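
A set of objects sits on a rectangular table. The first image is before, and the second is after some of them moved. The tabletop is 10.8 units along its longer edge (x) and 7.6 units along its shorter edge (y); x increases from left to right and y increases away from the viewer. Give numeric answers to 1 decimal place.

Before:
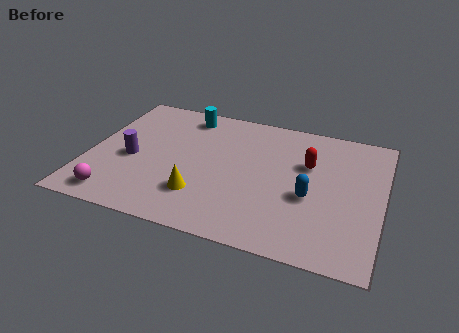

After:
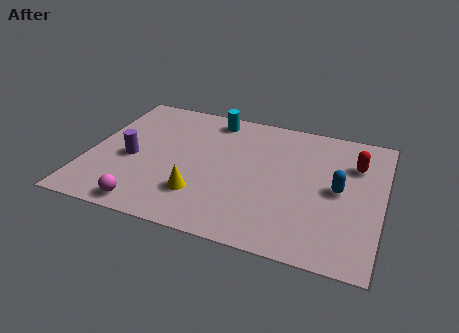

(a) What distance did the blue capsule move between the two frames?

1.2

From (8.2, 3.1) to (9.2, 3.8), the blue capsule covered √(1.0² + 0.7²) ≈ 1.2 units.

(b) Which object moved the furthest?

the red capsule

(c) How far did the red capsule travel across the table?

1.8

From (8.0, 4.9) to (9.7, 5.4), the red capsule covered √(1.7² + 0.5²) ≈ 1.8 units.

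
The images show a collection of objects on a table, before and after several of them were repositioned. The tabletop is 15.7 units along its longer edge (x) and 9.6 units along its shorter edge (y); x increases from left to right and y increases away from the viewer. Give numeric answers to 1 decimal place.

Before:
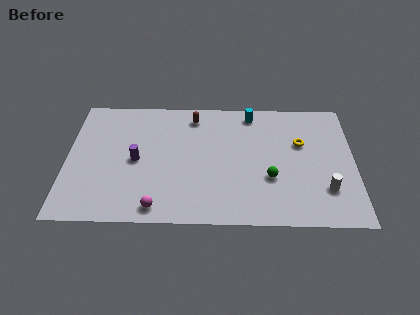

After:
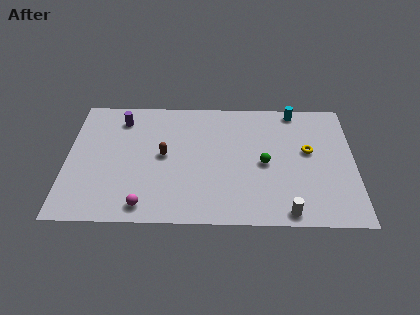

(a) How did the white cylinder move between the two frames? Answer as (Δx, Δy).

(-2.1, -1.7)

The white cylinder was at about (14.1, 2.6) and moved to about (12.0, 0.9).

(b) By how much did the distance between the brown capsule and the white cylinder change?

-1.2

Before: roughly 9.1 units apart; after: 7.9. That's 1.2 units closer together.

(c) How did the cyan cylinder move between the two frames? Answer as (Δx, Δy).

(2.4, 0.3)

The cyan cylinder was at about (10.1, 8.4) and moved to about (12.5, 8.7).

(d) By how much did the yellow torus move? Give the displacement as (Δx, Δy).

(0.4, -0.6)

From the two frames, the yellow torus sits at roughly (12.8, 6.1) before and (13.2, 5.5) after.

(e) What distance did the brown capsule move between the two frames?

3.5

The brown capsule moved from about (6.9, 8.1) to (5.3, 5.0), a distance of √(1.6² + 3.1²) ≈ 3.5.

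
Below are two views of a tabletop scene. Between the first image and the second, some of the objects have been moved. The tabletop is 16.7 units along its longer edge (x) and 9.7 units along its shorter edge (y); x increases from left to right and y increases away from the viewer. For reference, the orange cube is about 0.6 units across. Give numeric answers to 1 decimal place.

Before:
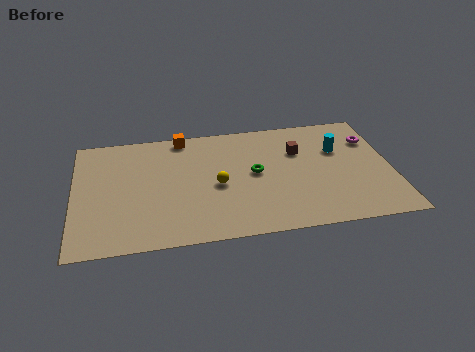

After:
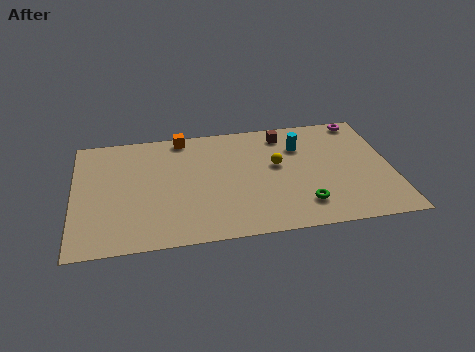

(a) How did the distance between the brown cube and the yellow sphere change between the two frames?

-2.3

They were about 4.9 units apart before and 2.6 after — 2.3 units closer together.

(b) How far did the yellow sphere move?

3.4

The yellow sphere moved from about (7.5, 4.4) to (10.7, 5.6), a distance of √(3.2² + 1.2²) ≈ 3.4.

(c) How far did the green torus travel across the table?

3.8

From (9.5, 5.1) to (11.9, 2.1), the green torus covered √(2.4² + 3.0²) ≈ 3.8 units.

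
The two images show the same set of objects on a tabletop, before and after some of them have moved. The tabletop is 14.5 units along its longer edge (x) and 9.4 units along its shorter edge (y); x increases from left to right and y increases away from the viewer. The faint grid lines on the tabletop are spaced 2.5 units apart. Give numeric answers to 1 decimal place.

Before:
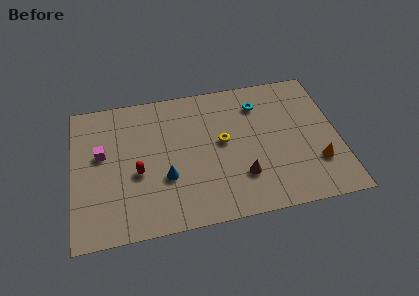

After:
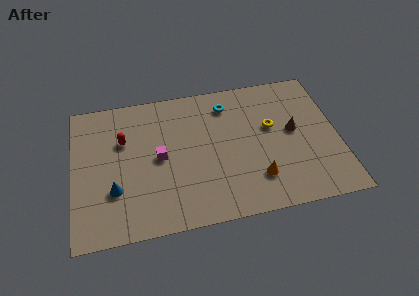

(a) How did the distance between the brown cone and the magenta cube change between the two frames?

-0.6

Before: roughly 8.0 units apart; after: 7.4. That's 0.6 units closer together.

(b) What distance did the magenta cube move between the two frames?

3.2

The magenta cube was near (1.6, 5.5) before and (4.7, 4.7) after, so it travelled √(3.1² + 0.8²) ≈ 3.2 units.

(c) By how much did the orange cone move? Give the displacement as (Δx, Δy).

(-3.3, -0.4)

From the two frames, the orange cone sits at roughly (13.2, 2.7) before and (9.9, 2.3) after.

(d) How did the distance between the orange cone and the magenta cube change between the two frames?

-6.2

Before: roughly 11.9 units apart; after: 5.7. That's 6.2 units closer together.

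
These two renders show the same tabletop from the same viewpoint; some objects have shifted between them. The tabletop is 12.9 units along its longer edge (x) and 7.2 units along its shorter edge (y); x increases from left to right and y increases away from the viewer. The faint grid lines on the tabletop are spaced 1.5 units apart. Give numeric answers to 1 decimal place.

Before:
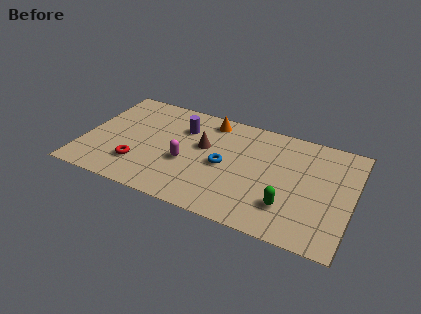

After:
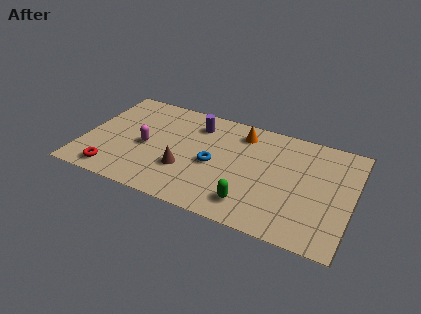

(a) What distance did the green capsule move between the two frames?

1.8

The green capsule was near (10.0, 1.9) before and (8.3, 1.4) after, so it travelled √(1.7² + 0.5²) ≈ 1.8 units.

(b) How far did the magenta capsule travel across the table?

2.0

From (5.0, 2.9) to (3.0, 3.3), the magenta capsule covered √(2.0² + 0.4²) ≈ 2.0 units.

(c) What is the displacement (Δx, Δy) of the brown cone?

(-0.7, -1.9)

The brown cone started near (5.7, 4.3) and ended near (5.0, 2.4).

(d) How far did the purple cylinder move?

0.8

The purple cylinder moved from about (4.6, 5.2) to (5.2, 5.7), a distance of √(0.6² + 0.5²) ≈ 0.8.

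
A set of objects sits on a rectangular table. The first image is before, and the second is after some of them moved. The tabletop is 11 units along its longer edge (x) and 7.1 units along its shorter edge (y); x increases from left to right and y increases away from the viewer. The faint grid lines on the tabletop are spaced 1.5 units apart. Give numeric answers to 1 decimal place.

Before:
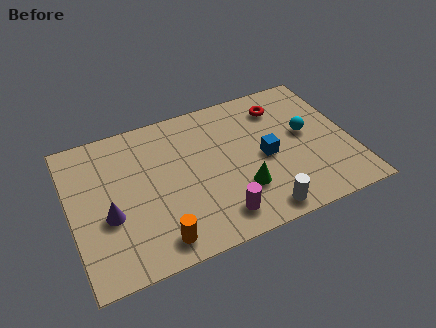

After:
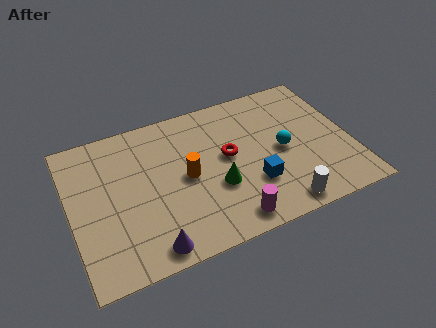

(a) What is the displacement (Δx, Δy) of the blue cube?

(-0.6, -1.1)

From the two frames, the blue cube sits at roughly (7.6, 3.3) before and (7.0, 2.2) after.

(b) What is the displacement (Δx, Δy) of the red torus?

(-2.3, -1.7)

The red torus started near (8.5, 5.6) and ended near (6.2, 3.9).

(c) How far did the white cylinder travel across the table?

0.8

The white cylinder was near (7.1, 0.8) before and (7.9, 0.8) after, so it travelled √(0.8² + 0.0²) ≈ 0.8 units.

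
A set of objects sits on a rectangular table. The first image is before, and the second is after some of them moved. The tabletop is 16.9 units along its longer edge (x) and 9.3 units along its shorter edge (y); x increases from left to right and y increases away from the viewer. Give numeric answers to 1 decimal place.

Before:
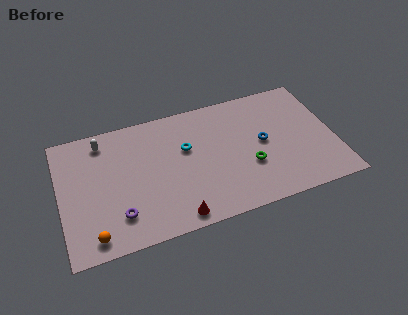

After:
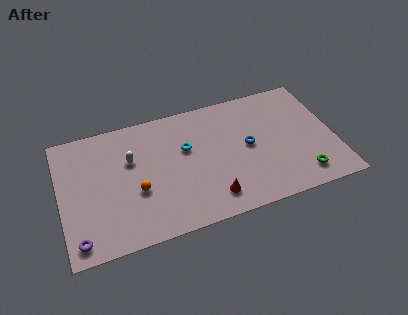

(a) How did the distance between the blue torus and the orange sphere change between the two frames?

-4.2

The distance was about 11.3 in the first image and 7.1 in the second, so they moved 4.2 units closer together.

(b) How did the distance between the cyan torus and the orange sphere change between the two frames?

-3.7

They were about 7.6 units apart before and 3.9 after — 3.7 units closer together.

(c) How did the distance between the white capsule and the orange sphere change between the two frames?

-4.4

The distance was about 6.8 in the first image and 2.4 in the second, so they moved 4.4 units closer together.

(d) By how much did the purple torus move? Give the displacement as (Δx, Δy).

(-2.5, -1.0)

From the two frames, the purple torus sits at roughly (3.4, 2.2) before and (0.9, 1.2) after.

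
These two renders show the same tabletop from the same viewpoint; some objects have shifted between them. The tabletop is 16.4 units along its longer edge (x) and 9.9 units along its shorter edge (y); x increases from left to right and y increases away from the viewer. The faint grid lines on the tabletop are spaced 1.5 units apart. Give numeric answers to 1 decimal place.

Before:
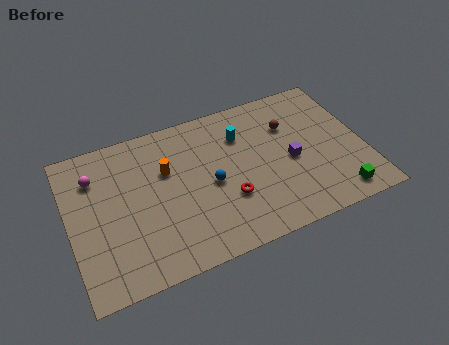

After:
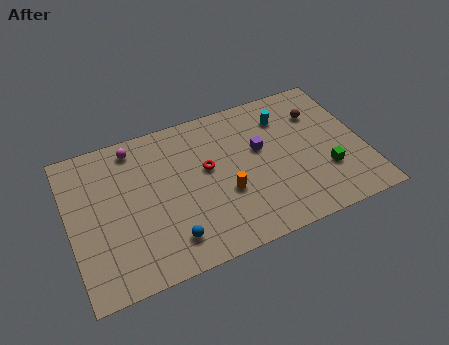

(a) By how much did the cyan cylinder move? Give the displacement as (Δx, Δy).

(2.5, 0.4)

The cyan cylinder started near (9.8, 7.2) and ended near (12.3, 7.6).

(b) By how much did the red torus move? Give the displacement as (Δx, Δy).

(-0.9, 2.4)

The red torus started near (8.6, 3.3) and ended near (7.7, 5.7).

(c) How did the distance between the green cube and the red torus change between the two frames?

+0.7

The distance was about 6.2 in the first image and 6.9 in the second, so they moved 0.7 units further apart.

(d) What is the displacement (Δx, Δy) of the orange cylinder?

(3.0, -2.7)

From the two frames, the orange cylinder sits at roughly (5.5, 6.4) before and (8.5, 3.7) after.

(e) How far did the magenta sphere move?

2.6

The magenta sphere moved from about (1.6, 7.4) to (3.9, 8.6), a distance of √(2.3² + 1.2²) ≈ 2.6.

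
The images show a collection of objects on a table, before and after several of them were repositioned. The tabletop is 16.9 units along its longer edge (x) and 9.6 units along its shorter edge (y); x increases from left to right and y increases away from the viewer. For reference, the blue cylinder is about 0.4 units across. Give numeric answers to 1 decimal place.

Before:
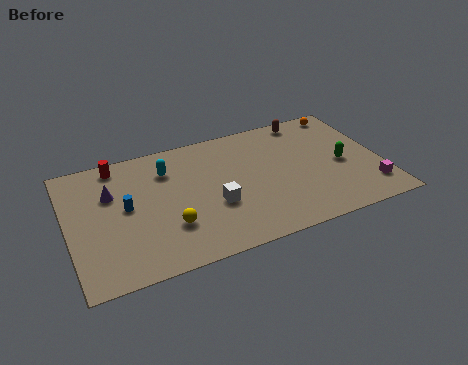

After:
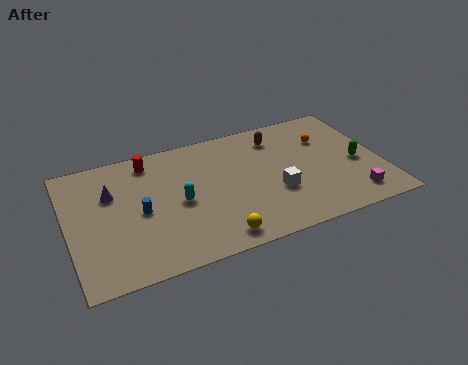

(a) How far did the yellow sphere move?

2.9

From (5.2, 2.9) to (7.5, 1.2), the yellow sphere covered √(2.3² + 1.7²) ≈ 2.9 units.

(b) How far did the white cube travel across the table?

3.3

The white cube moved from about (7.7, 3.6) to (11.0, 3.4), a distance of √(3.3² + 0.2²) ≈ 3.3.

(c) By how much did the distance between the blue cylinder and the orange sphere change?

-2.3

The distance was about 12.9 in the first image and 10.6 in the second, so they moved 2.3 units closer together.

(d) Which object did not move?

the purple cone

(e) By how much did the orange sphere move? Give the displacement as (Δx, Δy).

(-1.3, -1.9)

From the two frames, the orange sphere sits at roughly (15.5, 8.6) before and (14.2, 6.7) after.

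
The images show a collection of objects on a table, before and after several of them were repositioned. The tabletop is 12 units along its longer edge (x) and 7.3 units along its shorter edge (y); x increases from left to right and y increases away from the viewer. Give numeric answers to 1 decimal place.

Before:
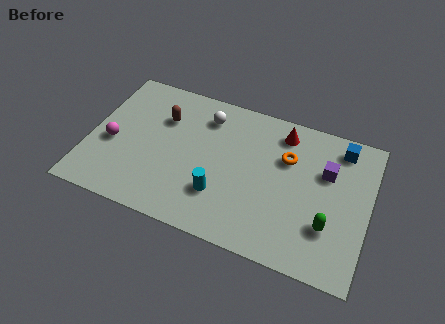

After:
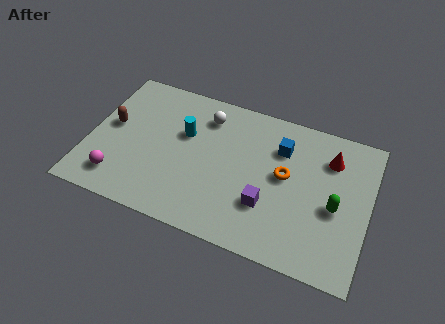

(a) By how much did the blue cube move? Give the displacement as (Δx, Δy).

(-2.5, -0.9)

From the two frames, the blue cube sits at roughly (10.6, 6.2) before and (8.1, 5.3) after.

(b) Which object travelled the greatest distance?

the purple cube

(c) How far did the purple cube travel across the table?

3.4

The purple cube was near (10.1, 4.8) before and (7.8, 2.3) after, so it travelled √(2.3² + 2.5²) ≈ 3.4 units.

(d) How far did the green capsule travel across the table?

1.0

The green capsule was near (10.4, 2.2) before and (10.6, 3.2) after, so it travelled √(0.2² + 1.0²) ≈ 1.0 units.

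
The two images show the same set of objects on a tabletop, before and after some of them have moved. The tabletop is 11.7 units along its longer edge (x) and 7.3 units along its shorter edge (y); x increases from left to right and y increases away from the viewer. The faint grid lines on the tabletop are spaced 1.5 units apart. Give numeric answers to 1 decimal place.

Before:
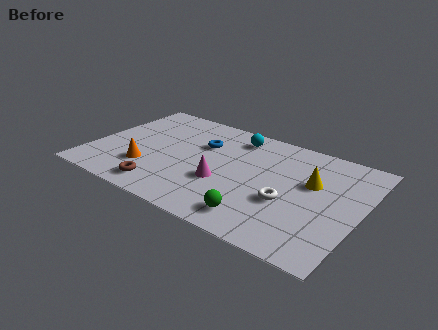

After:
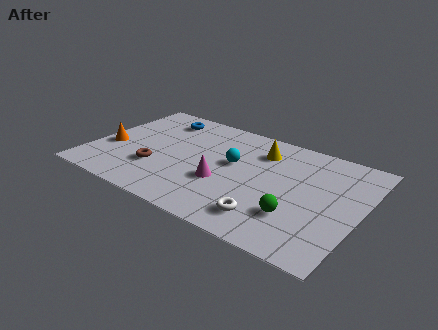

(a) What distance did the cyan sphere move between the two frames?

1.9

The cyan sphere was near (5.9, 6.1) before and (6.1, 4.2) after, so it travelled √(0.2² + 1.9²) ≈ 1.9 units.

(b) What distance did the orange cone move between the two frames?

2.0

From (2.6, 2.1) to (0.8, 2.9), the orange cone covered √(1.8² + 0.8²) ≈ 2.0 units.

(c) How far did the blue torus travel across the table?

2.4

The blue torus was near (4.6, 4.9) before and (2.5, 6.0) after, so it travelled √(2.1² + 1.1²) ≈ 2.4 units.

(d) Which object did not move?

the magenta cone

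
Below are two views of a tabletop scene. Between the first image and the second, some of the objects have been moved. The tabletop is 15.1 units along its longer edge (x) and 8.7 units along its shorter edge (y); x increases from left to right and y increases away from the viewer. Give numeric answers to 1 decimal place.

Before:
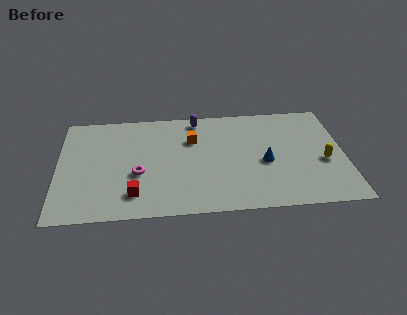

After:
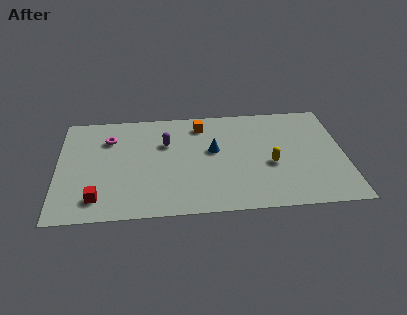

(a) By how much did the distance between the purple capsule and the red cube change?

-1.3

They were about 6.8 units apart before and 5.5 after — 1.3 units closer together.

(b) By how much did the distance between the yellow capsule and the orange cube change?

-2.2

The distance was about 7.3 in the first image and 5.1 in the second, so they moved 2.2 units closer together.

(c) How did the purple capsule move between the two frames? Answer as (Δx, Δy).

(-1.7, -1.9)

The purple capsule started near (7.4, 7.7) and ended near (5.7, 5.8).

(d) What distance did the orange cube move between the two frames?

1.3

The orange cube was near (7.1, 6.0) before and (7.6, 7.2) after, so it travelled √(0.5² + 1.2²) ≈ 1.3 units.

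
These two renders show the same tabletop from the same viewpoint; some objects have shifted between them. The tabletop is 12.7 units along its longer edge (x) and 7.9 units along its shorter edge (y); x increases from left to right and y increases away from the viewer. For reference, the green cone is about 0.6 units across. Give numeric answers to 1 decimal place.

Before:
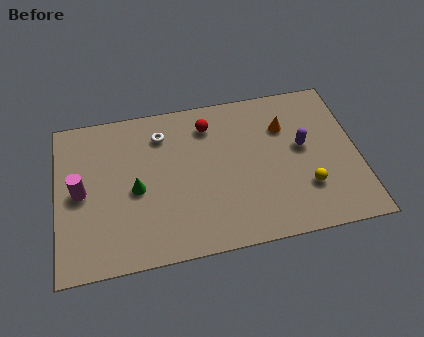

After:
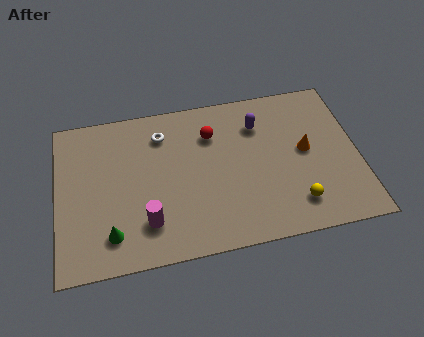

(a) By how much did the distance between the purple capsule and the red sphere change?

-2.3

The distance was about 4.3 in the first image and 2.0 in the second, so they moved 2.3 units closer together.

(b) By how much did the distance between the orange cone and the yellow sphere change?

-0.7

The distance was about 3.4 in the first image and 2.7 in the second, so they moved 0.7 units closer together.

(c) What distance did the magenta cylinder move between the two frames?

3.4

The magenta cylinder was near (1.0, 3.9) before and (3.7, 1.9) after, so it travelled √(2.7² + 2.0²) ≈ 3.4 units.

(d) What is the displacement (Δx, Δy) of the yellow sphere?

(-0.5, -0.7)

The yellow sphere was at about (10.4, 2.3) and moved to about (9.9, 1.6).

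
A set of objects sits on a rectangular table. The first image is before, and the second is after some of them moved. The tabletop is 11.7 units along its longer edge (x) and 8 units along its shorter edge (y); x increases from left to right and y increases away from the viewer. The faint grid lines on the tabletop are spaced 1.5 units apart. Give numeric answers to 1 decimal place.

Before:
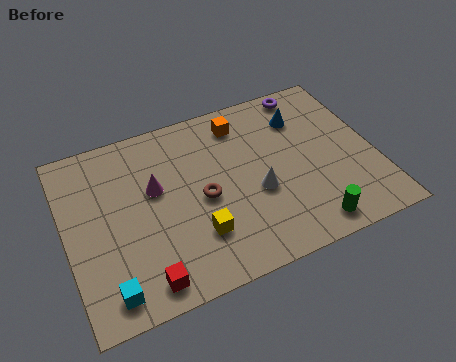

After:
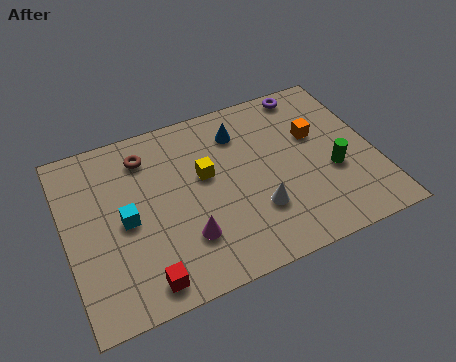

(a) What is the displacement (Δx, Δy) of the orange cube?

(2.7, -1.6)

The orange cube started near (6.9, 6.6) and ended near (9.6, 5.0).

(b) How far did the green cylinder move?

2.4

The green cylinder moved from about (8.8, 1.0) to (10.0, 3.1), a distance of √(1.2² + 2.1²) ≈ 2.4.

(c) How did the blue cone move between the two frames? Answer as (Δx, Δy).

(-2.4, 0.2)

The blue cone was at about (9.2, 6.0) and moved to about (6.8, 6.2).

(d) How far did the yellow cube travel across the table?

2.6

The yellow cube moved from about (4.7, 2.2) to (5.3, 4.7), a distance of √(0.6² + 2.5²) ≈ 2.6.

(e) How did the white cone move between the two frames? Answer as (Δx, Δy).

(-0.1, -0.8)

From the two frames, the white cone sits at roughly (7.1, 3.2) before and (7.0, 2.4) after.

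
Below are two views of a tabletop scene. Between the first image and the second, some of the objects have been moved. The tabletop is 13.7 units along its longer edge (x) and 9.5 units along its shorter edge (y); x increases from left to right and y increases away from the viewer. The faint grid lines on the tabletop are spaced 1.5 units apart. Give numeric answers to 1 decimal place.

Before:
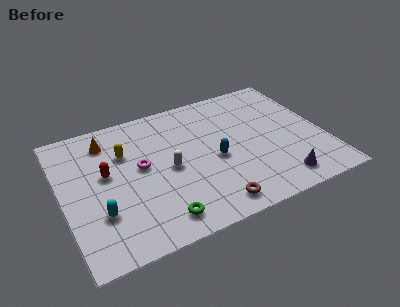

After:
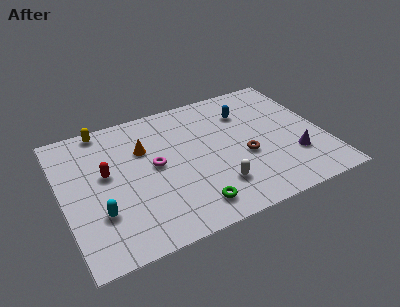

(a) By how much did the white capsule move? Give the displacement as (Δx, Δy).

(2.2, -2.2)

The white capsule was at about (5.5, 4.5) and moved to about (7.7, 2.3).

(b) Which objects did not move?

the cyan capsule and the red capsule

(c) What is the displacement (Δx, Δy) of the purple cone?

(1.0, 1.4)

The purple cone was at about (10.9, 1.4) and moved to about (11.9, 2.8).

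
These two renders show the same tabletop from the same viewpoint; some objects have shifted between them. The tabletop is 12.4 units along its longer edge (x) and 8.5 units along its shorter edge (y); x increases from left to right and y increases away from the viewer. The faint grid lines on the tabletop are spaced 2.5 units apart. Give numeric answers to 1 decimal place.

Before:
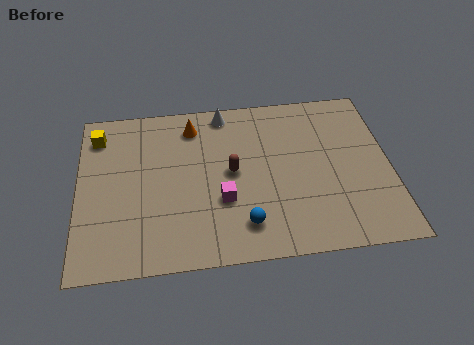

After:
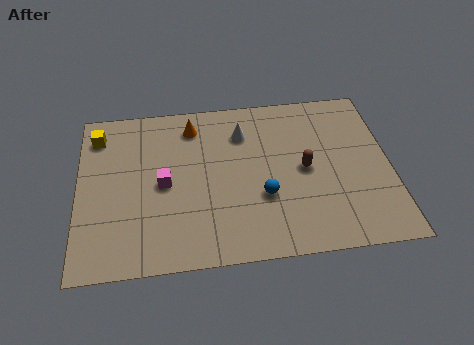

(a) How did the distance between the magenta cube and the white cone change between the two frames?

-0.7

Before: roughly 4.6 units apart; after: 3.9. That's 0.7 units closer together.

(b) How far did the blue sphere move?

1.5

From (6.5, 1.7) to (7.3, 3.0), the blue sphere covered √(0.8² + 1.3²) ≈ 1.5 units.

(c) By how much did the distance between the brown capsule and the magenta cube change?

+4.1

The distance was about 1.5 in the first image and 5.6 in the second, so they moved 4.1 units further apart.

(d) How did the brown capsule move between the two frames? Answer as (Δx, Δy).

(2.9, -0.2)

From the two frames, the brown capsule sits at roughly (6.1, 4.4) before and (9.0, 4.2) after.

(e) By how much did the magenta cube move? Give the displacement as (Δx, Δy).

(-2.3, 1.1)

The magenta cube started near (5.7, 3.0) and ended near (3.4, 4.1).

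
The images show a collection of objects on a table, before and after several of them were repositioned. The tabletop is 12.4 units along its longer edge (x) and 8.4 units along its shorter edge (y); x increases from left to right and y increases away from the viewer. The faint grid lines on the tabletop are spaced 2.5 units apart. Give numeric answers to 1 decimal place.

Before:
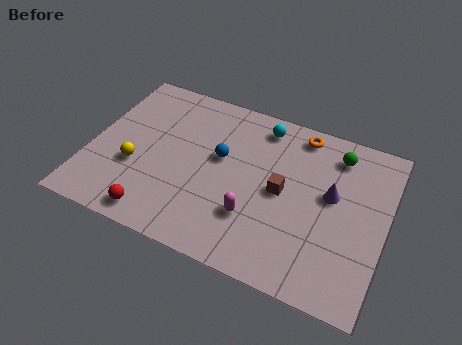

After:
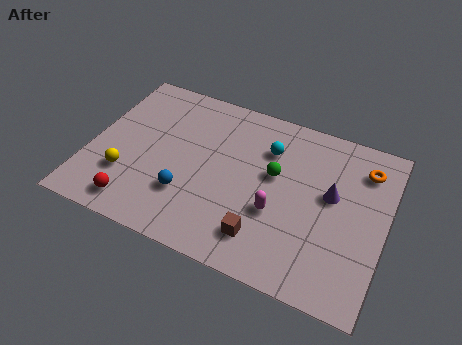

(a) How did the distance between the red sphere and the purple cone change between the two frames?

+0.7

They were about 7.9 units apart before and 8.6 after — 0.7 units further apart.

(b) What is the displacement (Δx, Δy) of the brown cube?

(-0.5, -2.5)

The brown cube was at about (8.1, 4.2) and moved to about (7.6, 1.7).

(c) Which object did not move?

the purple cone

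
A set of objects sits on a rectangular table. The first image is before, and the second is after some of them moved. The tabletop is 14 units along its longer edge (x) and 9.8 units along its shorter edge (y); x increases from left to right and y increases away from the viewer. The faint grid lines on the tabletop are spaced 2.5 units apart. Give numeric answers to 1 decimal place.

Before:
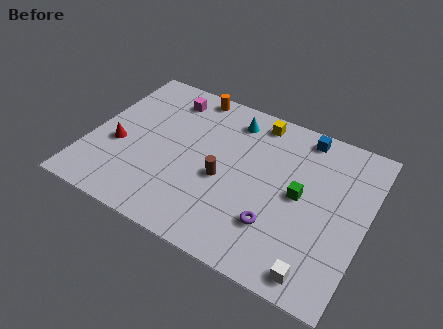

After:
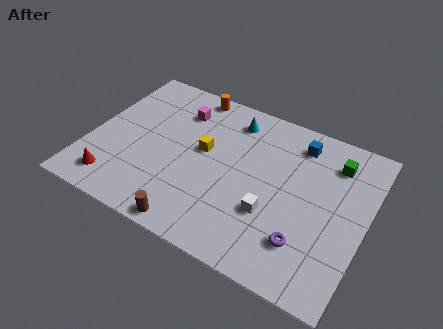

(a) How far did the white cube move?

3.4

The white cube moved from about (12.1, 1.1) to (9.5, 3.3), a distance of √(2.6² + 2.2²) ≈ 3.4.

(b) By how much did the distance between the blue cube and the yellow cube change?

+2.8

They were about 2.4 units apart before and 5.2 after — 2.8 units further apart.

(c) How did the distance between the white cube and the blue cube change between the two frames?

-2.9

They were about 7.8 units apart before and 4.9 after — 2.9 units closer together.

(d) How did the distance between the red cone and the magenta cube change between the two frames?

+1.8

The distance was about 4.6 in the first image and 6.4 in the second, so they moved 1.8 units further apart.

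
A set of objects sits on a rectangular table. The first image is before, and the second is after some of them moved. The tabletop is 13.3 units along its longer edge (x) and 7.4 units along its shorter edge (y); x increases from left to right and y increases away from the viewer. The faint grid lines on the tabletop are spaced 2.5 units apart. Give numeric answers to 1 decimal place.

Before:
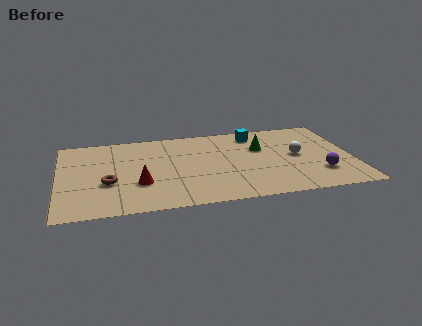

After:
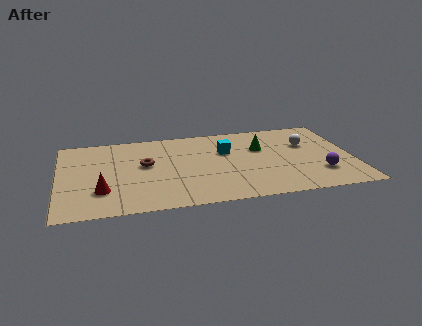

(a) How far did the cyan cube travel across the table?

2.0

The cyan cube was near (9.0, 6.2) before and (7.6, 4.8) after, so it travelled √(1.4² + 1.4²) ≈ 2.0 units.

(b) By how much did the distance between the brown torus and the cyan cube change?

-3.9

Before: roughly 7.6 units apart; after: 3.7. That's 3.9 units closer together.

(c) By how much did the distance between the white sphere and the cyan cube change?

+0.7

Before: roughly 3.0 units apart; after: 3.7. That's 0.7 units further apart.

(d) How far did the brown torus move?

2.2

From (2.2, 2.8) to (3.9, 4.2), the brown torus covered √(1.7² + 1.4²) ≈ 2.2 units.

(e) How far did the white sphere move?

1.1

The white sphere was near (10.8, 3.8) before and (11.3, 4.8) after, so it travelled √(0.5² + 1.0²) ≈ 1.1 units.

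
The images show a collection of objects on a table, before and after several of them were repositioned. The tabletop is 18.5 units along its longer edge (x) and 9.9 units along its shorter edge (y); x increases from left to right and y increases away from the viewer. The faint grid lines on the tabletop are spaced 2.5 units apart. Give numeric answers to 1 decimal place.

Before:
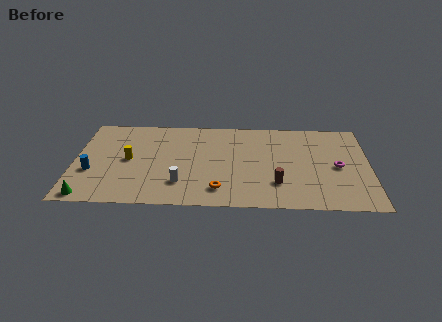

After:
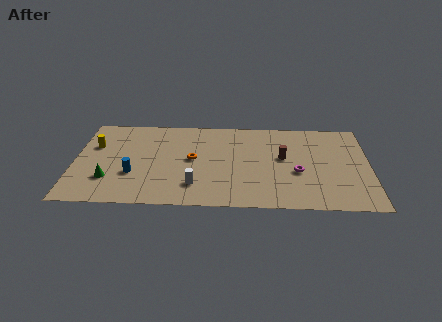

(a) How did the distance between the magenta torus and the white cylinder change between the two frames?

-3.4

The distance was about 10.0 in the first image and 6.6 in the second, so they moved 3.4 units closer together.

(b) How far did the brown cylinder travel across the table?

2.9

The brown cylinder moved from about (12.7, 2.7) to (13.1, 5.6), a distance of √(0.4² + 2.9²) ≈ 2.9.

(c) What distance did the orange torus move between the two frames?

3.7

The orange torus moved from about (9.1, 1.9) to (7.4, 5.2), a distance of √(1.7² + 3.3²) ≈ 3.7.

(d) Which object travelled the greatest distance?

the orange torus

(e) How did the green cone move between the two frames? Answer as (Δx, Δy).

(1.2, 1.9)

From the two frames, the green cone sits at roughly (1.0, 0.9) before and (2.2, 2.8) after.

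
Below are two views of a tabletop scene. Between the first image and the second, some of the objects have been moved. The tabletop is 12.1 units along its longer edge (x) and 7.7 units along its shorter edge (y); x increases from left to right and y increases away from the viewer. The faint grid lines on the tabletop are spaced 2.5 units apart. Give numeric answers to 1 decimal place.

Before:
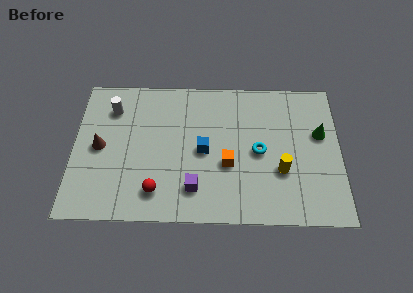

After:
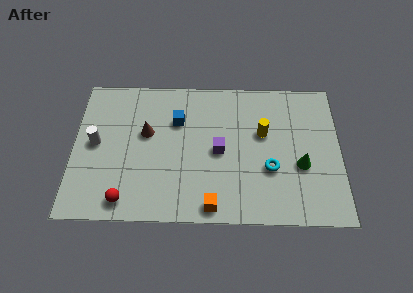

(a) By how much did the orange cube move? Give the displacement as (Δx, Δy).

(-0.7, -2.2)

The orange cube started near (7.0, 3.0) and ended near (6.3, 0.8).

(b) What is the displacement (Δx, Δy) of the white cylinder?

(-0.7, -1.9)

The white cylinder was at about (1.7, 5.9) and moved to about (1.0, 4.0).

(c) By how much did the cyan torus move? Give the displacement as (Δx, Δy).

(0.5, -0.9)

From the two frames, the cyan torus sits at roughly (8.4, 3.7) before and (8.9, 2.8) after.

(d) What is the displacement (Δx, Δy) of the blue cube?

(-1.2, 1.6)

From the two frames, the blue cube sits at roughly (5.9, 3.7) before and (4.7, 5.3) after.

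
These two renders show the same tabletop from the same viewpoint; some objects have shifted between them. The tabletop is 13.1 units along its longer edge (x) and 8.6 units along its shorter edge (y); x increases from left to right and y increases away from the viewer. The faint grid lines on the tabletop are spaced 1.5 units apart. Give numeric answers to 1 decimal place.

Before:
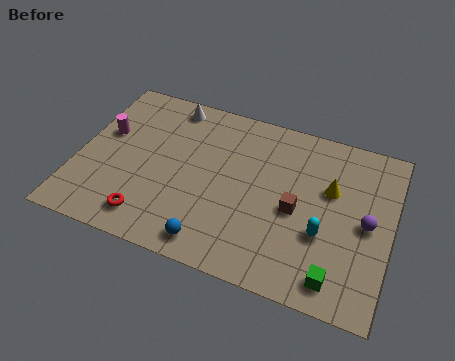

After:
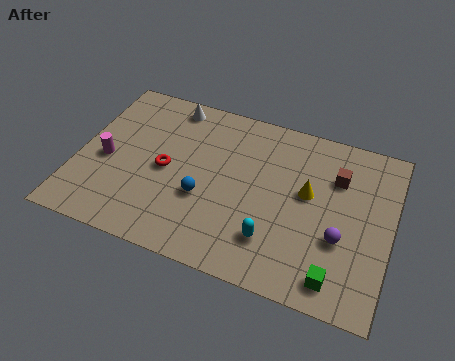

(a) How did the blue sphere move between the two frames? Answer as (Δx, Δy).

(-0.6, 2.1)

From the two frames, the blue sphere sits at roughly (6.0, 1.1) before and (5.4, 3.2) after.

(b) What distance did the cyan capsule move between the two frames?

2.2

The cyan capsule was near (10.4, 3.1) before and (8.4, 2.1) after, so it travelled √(2.0² + 1.0²) ≈ 2.2 units.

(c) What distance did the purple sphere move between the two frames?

1.5

The purple sphere moved from about (12.1, 4.2) to (11.1, 3.1), a distance of √(1.0² + 1.1²) ≈ 1.5.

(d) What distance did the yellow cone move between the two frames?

1.0

The yellow cone was near (10.5, 5.4) before and (9.6, 4.9) after, so it travelled √(0.9² + 0.5²) ≈ 1.0 units.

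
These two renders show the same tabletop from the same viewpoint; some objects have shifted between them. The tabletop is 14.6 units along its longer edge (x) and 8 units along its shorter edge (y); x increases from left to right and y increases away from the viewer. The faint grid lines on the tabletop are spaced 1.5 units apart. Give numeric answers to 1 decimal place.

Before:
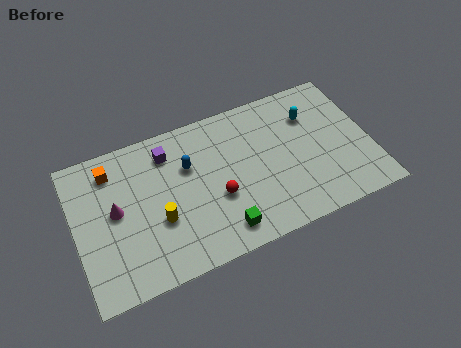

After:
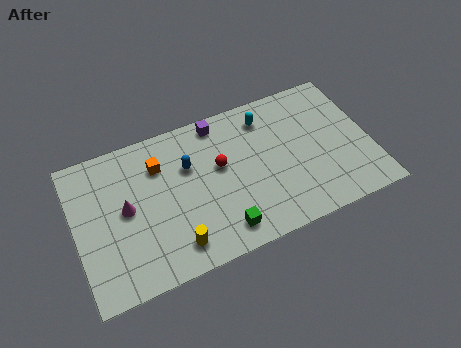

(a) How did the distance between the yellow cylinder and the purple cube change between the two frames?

+2.9

The distance was about 3.5 in the first image and 6.4 in the second, so they moved 2.9 units further apart.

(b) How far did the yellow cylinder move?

1.7

The yellow cylinder was near (4.0, 3.0) before and (4.6, 1.4) after, so it travelled √(0.6² + 1.6²) ≈ 1.7 units.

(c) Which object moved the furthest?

the purple cube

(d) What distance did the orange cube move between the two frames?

2.4

The orange cube was near (2.0, 6.5) before and (4.3, 5.9) after, so it travelled √(2.3² + 0.6²) ≈ 2.4 units.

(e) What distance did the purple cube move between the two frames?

2.7

The purple cube moved from about (4.8, 6.4) to (7.4, 7.1), a distance of √(2.6² + 0.7²) ≈ 2.7.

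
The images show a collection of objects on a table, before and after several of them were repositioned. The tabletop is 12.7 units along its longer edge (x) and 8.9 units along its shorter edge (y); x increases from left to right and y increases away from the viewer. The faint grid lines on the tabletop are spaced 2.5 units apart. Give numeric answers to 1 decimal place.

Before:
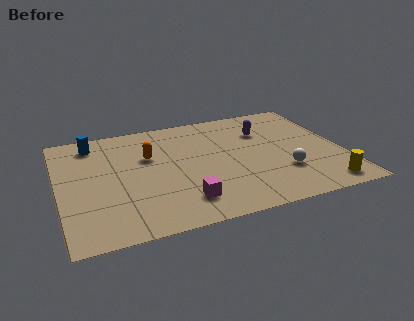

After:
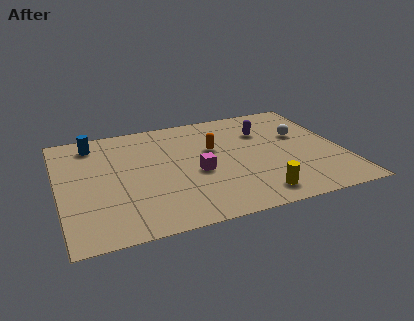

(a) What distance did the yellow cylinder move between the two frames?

3.0

The yellow cylinder moved from about (11.5, 1.1) to (8.5, 1.3), a distance of √(3.0² + 0.2²) ≈ 3.0.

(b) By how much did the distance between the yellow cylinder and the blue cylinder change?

-2.5

The distance was about 11.7 in the first image and 9.2 in the second, so they moved 2.5 units closer together.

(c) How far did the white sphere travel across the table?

3.0

The white sphere was near (9.9, 2.7) before and (11.0, 5.5) after, so it travelled √(1.1² + 2.8²) ≈ 3.0 units.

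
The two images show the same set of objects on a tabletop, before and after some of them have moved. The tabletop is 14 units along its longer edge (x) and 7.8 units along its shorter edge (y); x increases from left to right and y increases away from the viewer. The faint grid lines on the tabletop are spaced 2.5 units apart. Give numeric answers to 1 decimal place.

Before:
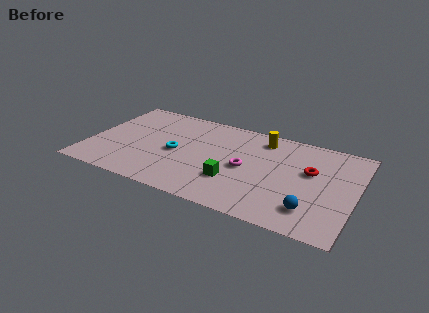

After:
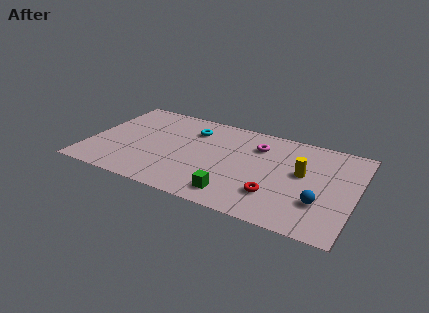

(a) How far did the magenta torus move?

2.1

The magenta torus moved from about (8.3, 3.7) to (8.7, 5.8), a distance of √(0.4² + 2.1²) ≈ 2.1.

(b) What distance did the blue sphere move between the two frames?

0.8

The blue sphere was near (11.9, 1.7) before and (12.3, 2.4) after, so it travelled √(0.4² + 0.7²) ≈ 0.8 units.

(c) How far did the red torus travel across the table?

3.1

From (11.6, 4.7) to (10.0, 2.1), the red torus covered √(1.6² + 2.6²) ≈ 3.1 units.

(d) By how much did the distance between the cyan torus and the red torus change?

-1.0

They were about 7.1 units apart before and 6.1 after — 1.0 units closer together.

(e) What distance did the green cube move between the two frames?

1.1

From (7.8, 2.4) to (8.0, 1.3), the green cube covered √(0.2² + 1.1²) ≈ 1.1 units.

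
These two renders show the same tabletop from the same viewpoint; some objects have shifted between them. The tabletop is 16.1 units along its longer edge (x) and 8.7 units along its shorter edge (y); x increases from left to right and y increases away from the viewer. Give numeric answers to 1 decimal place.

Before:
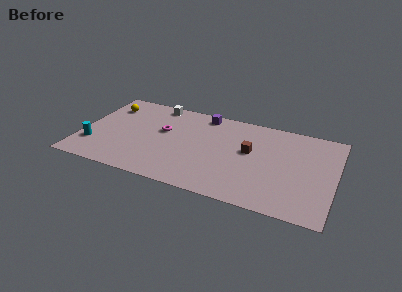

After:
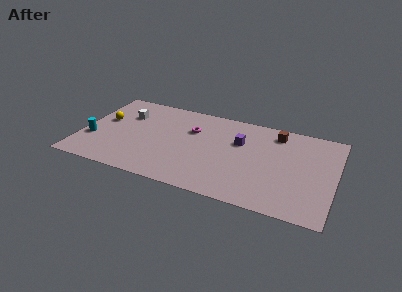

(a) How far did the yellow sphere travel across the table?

1.6

From (1.4, 6.7) to (1.3, 5.1), the yellow sphere covered √(0.1² + 1.6²) ≈ 1.6 units.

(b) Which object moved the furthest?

the purple cube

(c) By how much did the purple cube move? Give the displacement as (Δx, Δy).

(2.5, -2.0)

The purple cube started near (7.5, 7.7) and ended near (10.0, 5.7).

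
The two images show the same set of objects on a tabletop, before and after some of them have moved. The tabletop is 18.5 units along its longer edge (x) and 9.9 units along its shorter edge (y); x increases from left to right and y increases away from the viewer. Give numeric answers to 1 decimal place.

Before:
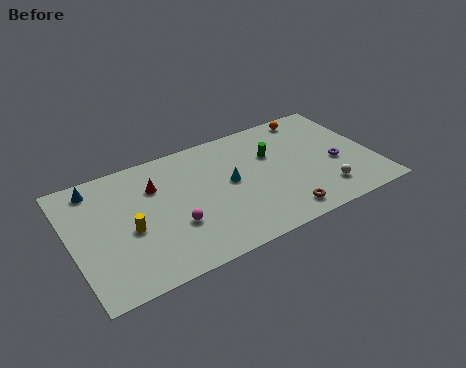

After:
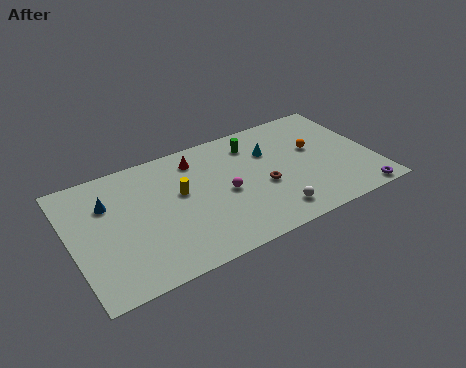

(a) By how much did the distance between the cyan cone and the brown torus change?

-1.9

Before: roughly 4.7 units apart; after: 2.8. That's 1.9 units closer together.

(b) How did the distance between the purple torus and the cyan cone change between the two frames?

+1.0

They were about 6.6 units apart before and 7.6 after — 1.0 units further apart.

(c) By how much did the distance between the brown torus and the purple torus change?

+1.7

Before: roughly 4.7 units apart; after: 6.4. That's 1.7 units further apart.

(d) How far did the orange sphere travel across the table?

2.9

From (15.4, 8.8) to (15.1, 5.9), the orange sphere covered √(0.3² + 2.9²) ≈ 2.9 units.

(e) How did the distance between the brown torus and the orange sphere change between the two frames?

-4.1

They were about 8.0 units apart before and 3.9 after — 4.1 units closer together.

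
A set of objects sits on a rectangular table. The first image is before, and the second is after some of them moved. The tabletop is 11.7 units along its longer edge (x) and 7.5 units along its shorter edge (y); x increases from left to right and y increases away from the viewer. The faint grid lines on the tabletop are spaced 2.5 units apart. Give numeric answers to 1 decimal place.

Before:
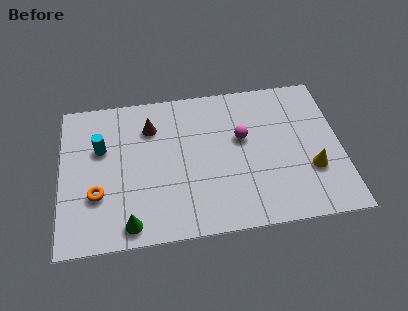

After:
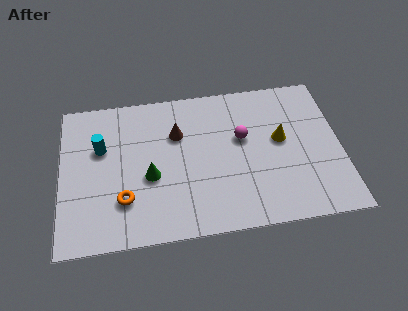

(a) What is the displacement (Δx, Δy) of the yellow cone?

(-1.2, 1.7)

The yellow cone was at about (10.4, 2.5) and moved to about (9.2, 4.2).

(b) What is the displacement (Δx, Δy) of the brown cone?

(1.1, -0.5)

From the two frames, the brown cone sits at roughly (3.8, 5.6) before and (4.9, 5.1) after.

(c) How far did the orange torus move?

1.2

The orange torus moved from about (1.5, 2.5) to (2.6, 2.1), a distance of √(1.1² + 0.4²) ≈ 1.2.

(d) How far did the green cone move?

2.4

The green cone was near (2.8, 0.9) before and (3.7, 3.1) after, so it travelled √(0.9² + 2.2²) ≈ 2.4 units.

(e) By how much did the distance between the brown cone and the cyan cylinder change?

+1.0

The distance was about 2.2 in the first image and 3.2 in the second, so they moved 1.0 units further apart.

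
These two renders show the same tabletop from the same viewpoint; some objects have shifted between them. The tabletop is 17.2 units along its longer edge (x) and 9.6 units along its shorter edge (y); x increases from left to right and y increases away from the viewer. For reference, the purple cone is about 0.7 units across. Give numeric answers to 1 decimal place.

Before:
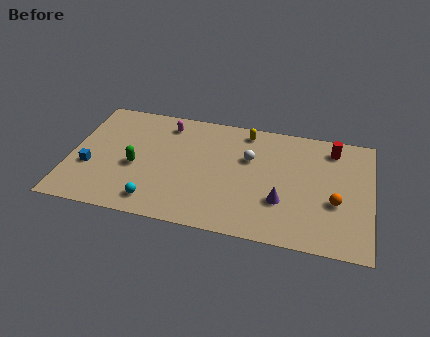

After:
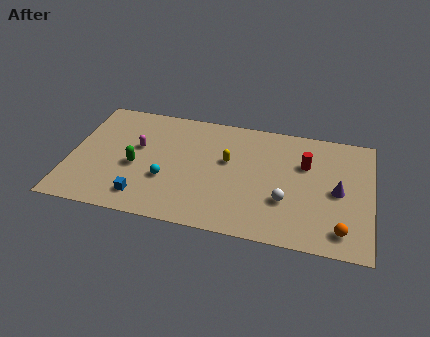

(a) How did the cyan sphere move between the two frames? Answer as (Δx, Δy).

(0.5, 1.9)

From the two frames, the cyan sphere sits at roughly (5.1, 1.5) before and (5.6, 3.4) after.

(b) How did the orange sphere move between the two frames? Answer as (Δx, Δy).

(0.4, -2.1)

The orange sphere started near (15.2, 3.7) and ended near (15.6, 1.6).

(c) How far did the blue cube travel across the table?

3.7

The blue cube was near (1.2, 3.5) before and (4.4, 1.7) after, so it travelled √(3.2² + 1.8²) ≈ 3.7 units.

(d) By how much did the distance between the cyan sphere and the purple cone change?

+2.5

The distance was about 7.3 in the first image and 9.8 in the second, so they moved 2.5 units further apart.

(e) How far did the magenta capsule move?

2.7

The magenta capsule moved from about (5.3, 8.0) to (3.8, 5.7), a distance of √(1.5² + 2.3²) ≈ 2.7.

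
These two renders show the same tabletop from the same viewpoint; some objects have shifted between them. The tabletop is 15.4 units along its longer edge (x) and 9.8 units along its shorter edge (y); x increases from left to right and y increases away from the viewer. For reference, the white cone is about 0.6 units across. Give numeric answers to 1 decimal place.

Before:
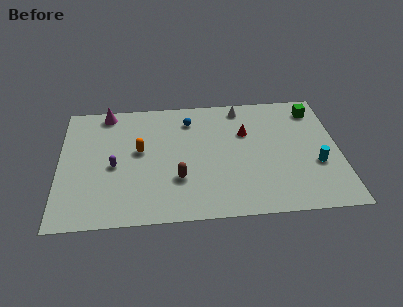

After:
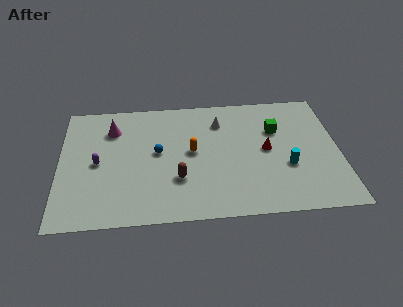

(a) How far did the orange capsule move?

2.9

The orange capsule was near (4.4, 5.5) before and (7.3, 5.2) after, so it travelled √(2.9² + 0.3²) ≈ 2.9 units.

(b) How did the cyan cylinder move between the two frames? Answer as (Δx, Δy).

(-1.6, 0.0)

From the two frames, the cyan cylinder sits at roughly (14.1, 3.6) before and (12.5, 3.6) after.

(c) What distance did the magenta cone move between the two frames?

1.4

From (2.6, 8.8) to (2.9, 7.4), the magenta cone covered √(0.3² + 1.4²) ≈ 1.4 units.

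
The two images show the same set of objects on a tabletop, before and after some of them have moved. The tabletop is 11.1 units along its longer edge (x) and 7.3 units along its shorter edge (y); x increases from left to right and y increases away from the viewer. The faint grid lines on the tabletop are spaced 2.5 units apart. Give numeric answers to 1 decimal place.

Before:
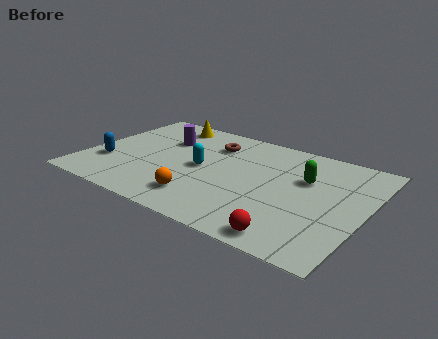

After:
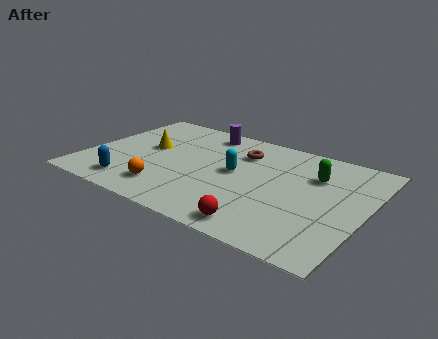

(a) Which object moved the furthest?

the yellow cone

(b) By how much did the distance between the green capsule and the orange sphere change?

+1.6

The distance was about 4.8 in the first image and 6.4 in the second, so they moved 1.6 units further apart.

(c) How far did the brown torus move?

1.2

From (4.7, 5.5) to (5.9, 5.4), the brown torus covered √(1.2² + 0.1²) ≈ 1.2 units.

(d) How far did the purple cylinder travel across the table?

1.9

The purple cylinder moved from about (2.8, 5.0) to (4.2, 6.3), a distance of √(1.4² + 1.3²) ≈ 1.9.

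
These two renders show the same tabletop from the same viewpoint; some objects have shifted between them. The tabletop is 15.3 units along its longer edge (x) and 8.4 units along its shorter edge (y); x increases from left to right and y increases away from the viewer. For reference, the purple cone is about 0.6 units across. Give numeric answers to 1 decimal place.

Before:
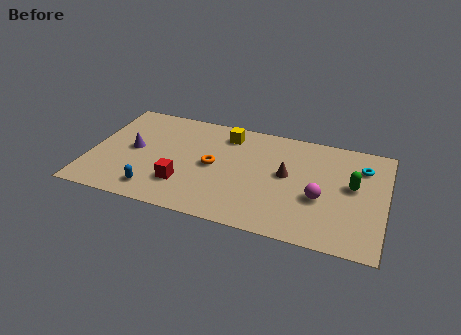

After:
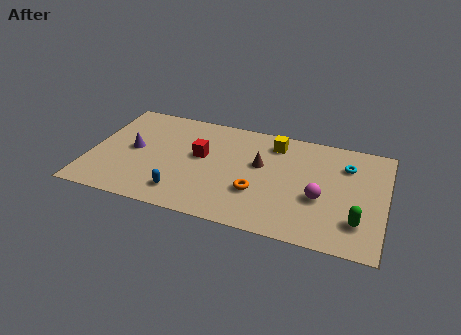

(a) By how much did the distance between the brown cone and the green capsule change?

+2.6

The distance was about 3.4 in the first image and 6.0 in the second, so they moved 2.6 units further apart.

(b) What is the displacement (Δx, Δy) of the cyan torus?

(-0.8, -0.1)

The cyan torus started near (14.0, 6.3) and ended near (13.2, 6.2).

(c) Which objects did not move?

the purple cone and the magenta sphere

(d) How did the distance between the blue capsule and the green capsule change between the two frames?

-1.5

The distance was about 10.5 in the first image and 9.0 in the second, so they moved 1.5 units closer together.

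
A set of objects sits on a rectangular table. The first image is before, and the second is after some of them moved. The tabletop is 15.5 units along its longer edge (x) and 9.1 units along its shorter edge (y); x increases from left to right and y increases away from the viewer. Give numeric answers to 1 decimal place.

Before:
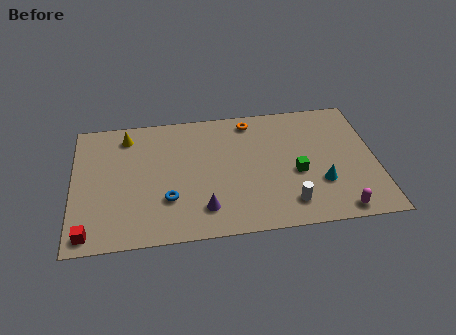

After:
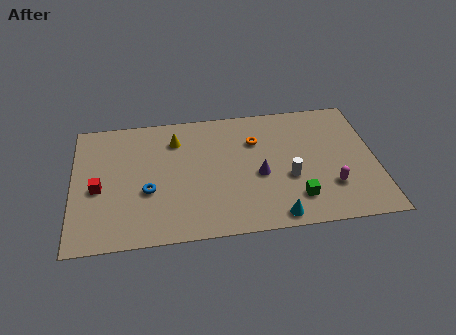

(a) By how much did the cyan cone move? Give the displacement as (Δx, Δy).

(-2.4, -2.0)

From the two frames, the cyan cone sits at roughly (12.6, 2.9) before and (10.2, 0.9) after.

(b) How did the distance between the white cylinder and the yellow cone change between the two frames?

-3.3

Before: roughly 10.0 units apart; after: 6.7. That's 3.3 units closer together.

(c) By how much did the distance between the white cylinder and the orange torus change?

-3.1

They were about 6.4 units apart before and 3.3 after — 3.1 units closer together.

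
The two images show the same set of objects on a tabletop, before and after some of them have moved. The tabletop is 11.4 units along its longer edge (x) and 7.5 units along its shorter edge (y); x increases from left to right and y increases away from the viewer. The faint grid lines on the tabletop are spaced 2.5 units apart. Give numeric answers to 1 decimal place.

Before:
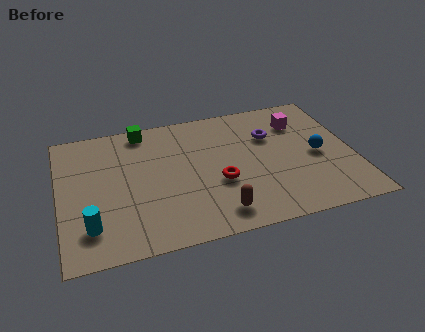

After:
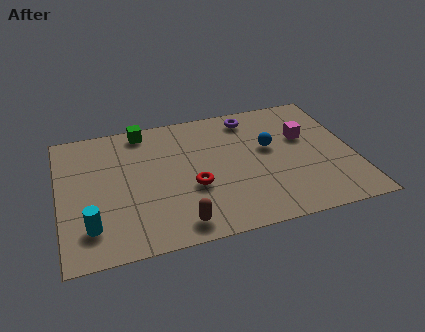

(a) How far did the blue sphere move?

2.0

The blue sphere moved from about (10.0, 3.5) to (8.2, 4.4), a distance of √(1.8² + 0.9²) ≈ 2.0.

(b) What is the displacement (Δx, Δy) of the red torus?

(-1.0, 0.0)

The red torus started near (6.1, 2.9) and ended near (5.1, 2.9).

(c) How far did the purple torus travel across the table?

1.5

The purple torus moved from about (8.3, 5.1) to (7.6, 6.4), a distance of √(0.7² + 1.3²) ≈ 1.5.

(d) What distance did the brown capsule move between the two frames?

1.5

From (5.9, 1.2) to (4.4, 1.0), the brown capsule covered √(1.5² + 0.2²) ≈ 1.5 units.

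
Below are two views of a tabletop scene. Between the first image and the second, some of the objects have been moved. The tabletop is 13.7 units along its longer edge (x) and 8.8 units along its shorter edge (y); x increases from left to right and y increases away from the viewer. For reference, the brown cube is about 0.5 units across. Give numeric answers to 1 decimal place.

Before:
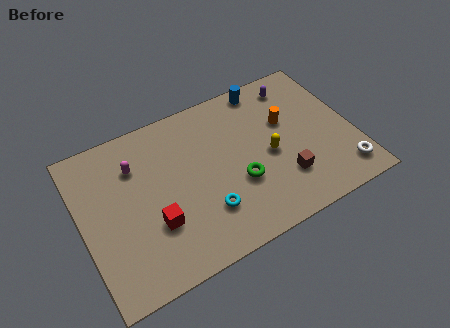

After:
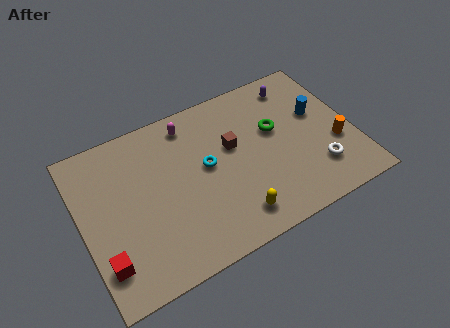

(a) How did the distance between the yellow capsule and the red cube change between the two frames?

+0.3

The distance was about 6.1 in the first image and 6.4 in the second, so they moved 0.3 units further apart.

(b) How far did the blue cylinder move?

3.5

From (9.8, 7.9) to (12.1, 5.3), the blue cylinder covered √(2.3² + 2.6²) ≈ 3.5 units.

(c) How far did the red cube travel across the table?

2.8

The red cube was near (3.4, 2.9) before and (0.8, 2.0) after, so it travelled √(2.6² + 0.9²) ≈ 2.8 units.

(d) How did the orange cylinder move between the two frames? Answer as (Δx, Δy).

(2.2, -2.3)

The orange cylinder was at about (10.5, 5.5) and moved to about (12.7, 3.2).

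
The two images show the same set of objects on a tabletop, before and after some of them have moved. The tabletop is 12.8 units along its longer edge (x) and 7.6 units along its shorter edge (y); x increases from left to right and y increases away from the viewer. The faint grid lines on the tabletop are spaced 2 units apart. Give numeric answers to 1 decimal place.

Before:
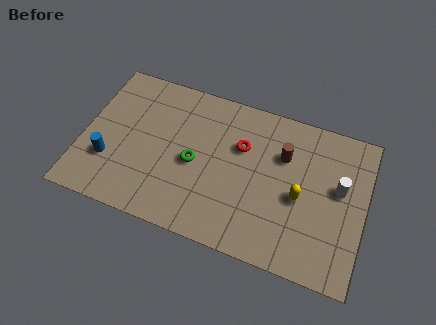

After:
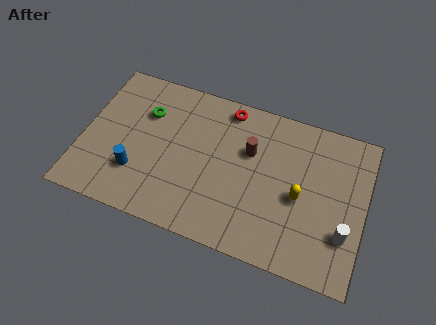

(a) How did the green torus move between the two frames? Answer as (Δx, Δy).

(-2.4, 1.8)

The green torus started near (5.1, 3.5) and ended near (2.7, 5.3).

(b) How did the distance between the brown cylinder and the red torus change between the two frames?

+0.3

They were about 1.9 units apart before and 2.2 after — 0.3 units further apart.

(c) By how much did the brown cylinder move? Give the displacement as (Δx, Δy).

(-1.5, -0.3)

The brown cylinder started near (9.0, 5.2) and ended near (7.5, 4.9).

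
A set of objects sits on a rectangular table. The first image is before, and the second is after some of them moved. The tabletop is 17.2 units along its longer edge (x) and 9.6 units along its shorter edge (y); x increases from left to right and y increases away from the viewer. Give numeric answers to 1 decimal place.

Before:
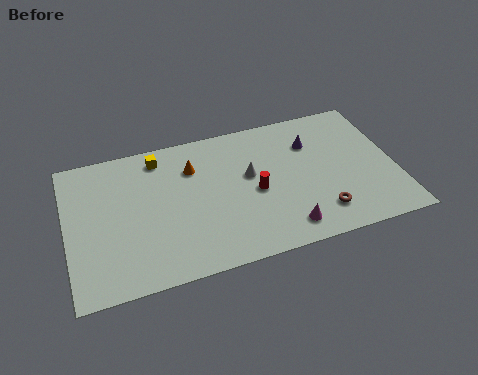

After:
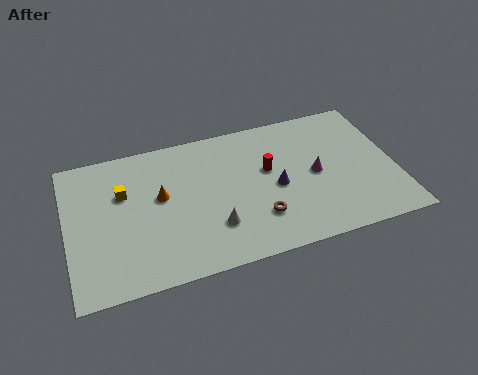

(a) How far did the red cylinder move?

1.5

The red cylinder was near (9.8, 4.4) before and (10.6, 5.7) after, so it travelled √(0.8² + 1.3²) ≈ 1.5 units.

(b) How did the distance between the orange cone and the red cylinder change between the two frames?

+1.7

Before: roughly 4.0 units apart; after: 5.7. That's 1.7 units further apart.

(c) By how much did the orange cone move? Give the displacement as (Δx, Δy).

(-1.8, -1.5)

From the two frames, the orange cone sits at roughly (6.7, 7.0) before and (4.9, 5.5) after.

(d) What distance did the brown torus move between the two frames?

3.3

The brown torus was near (13.0, 2.0) before and (9.8, 2.6) after, so it travelled √(3.2² + 0.6²) ≈ 3.3 units.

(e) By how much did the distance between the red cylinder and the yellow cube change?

+1.5

They were about 6.1 units apart before and 7.6 after — 1.5 units further apart.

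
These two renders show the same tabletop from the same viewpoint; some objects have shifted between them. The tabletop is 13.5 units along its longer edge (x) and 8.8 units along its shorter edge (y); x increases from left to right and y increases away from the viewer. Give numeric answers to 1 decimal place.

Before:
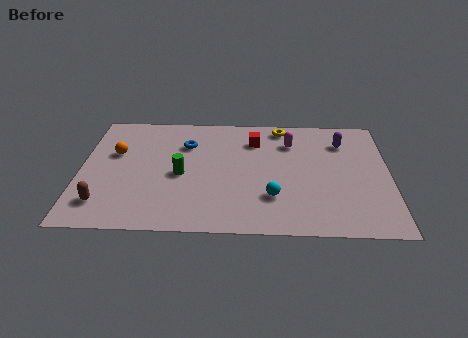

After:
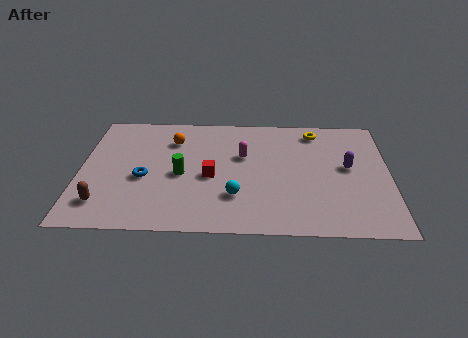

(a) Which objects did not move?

the brown capsule and the green cylinder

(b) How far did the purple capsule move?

1.9

The purple capsule was near (11.5, 6.7) before and (11.7, 4.8) after, so it travelled √(0.2² + 1.9²) ≈ 1.9 units.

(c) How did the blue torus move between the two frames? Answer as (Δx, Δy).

(-1.8, -2.6)

The blue torus was at about (4.6, 6.3) and moved to about (2.8, 3.7).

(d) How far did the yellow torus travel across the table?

1.5

The yellow torus moved from about (8.8, 7.8) to (10.3, 7.5), a distance of √(1.5² + 0.3²) ≈ 1.5.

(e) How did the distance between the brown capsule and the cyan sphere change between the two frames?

-1.6

Before: roughly 7.3 units apart; after: 5.7. That's 1.6 units closer together.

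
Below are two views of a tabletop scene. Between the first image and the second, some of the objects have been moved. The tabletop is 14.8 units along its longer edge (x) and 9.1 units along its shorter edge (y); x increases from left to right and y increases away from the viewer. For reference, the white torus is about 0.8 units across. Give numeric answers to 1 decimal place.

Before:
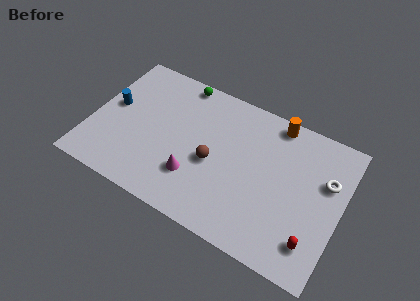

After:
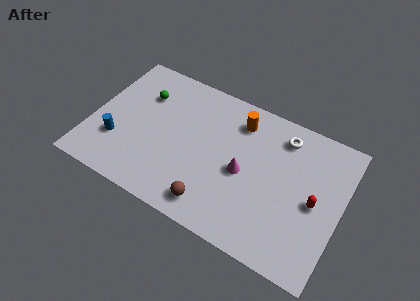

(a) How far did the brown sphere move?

2.6

From (7.3, 4.0) to (7.7, 1.4), the brown sphere covered √(0.4² + 2.6²) ≈ 2.6 units.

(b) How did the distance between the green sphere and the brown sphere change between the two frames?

+2.1

Before: roughly 5.0 units apart; after: 7.1. That's 2.1 units further apart.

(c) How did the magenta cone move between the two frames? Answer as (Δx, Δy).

(2.7, 1.6)

From the two frames, the magenta cone sits at roughly (6.4, 2.6) before and (9.1, 4.2) after.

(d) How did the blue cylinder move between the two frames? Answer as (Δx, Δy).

(0.6, -2.2)

The blue cylinder was at about (1.1, 5.0) and moved to about (1.7, 2.8).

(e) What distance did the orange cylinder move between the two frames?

2.3

The orange cylinder was near (10.5, 8.2) before and (8.4, 7.3) after, so it travelled √(2.1² + 0.9²) ≈ 2.3 units.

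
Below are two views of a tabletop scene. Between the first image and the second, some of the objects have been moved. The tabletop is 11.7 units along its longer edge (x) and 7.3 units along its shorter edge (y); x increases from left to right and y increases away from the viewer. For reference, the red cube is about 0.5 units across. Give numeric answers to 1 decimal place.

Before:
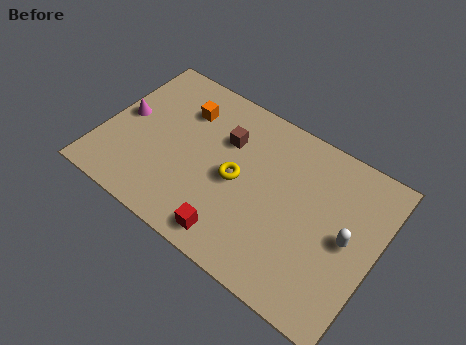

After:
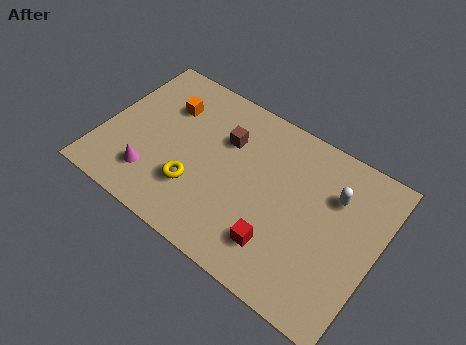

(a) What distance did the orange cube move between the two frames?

0.7

The orange cube moved from about (3.1, 5.4) to (2.4, 5.2), a distance of √(0.7² + 0.2²) ≈ 0.7.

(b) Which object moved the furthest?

the magenta cone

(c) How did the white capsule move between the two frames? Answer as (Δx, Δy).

(-0.8, 1.5)

The white capsule started near (10.5, 3.6) and ended near (9.7, 5.1).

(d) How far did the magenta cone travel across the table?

2.6

From (0.8, 3.8) to (2.4, 1.7), the magenta cone covered √(1.6² + 2.1²) ≈ 2.6 units.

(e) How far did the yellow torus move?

2.1

The yellow torus was near (5.8, 3.5) before and (4.2, 2.2) after, so it travelled √(1.6² + 1.3²) ≈ 2.1 units.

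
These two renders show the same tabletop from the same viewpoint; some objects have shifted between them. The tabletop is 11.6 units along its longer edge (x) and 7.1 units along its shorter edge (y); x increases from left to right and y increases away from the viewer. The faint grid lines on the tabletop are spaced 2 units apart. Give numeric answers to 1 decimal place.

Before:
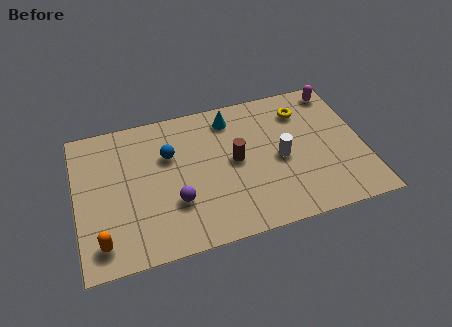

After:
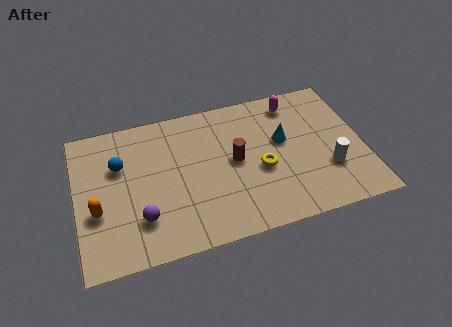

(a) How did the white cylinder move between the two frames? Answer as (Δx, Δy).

(1.9, -1.0)

The white cylinder started near (8.2, 3.3) and ended near (10.1, 2.3).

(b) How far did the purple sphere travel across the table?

1.5

The purple sphere was near (3.9, 2.3) before and (2.5, 1.9) after, so it travelled √(1.4² + 0.4²) ≈ 1.5 units.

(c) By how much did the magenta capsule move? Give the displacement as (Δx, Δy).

(-1.8, -0.2)

The magenta capsule was at about (10.8, 6.2) and moved to about (9.0, 6.0).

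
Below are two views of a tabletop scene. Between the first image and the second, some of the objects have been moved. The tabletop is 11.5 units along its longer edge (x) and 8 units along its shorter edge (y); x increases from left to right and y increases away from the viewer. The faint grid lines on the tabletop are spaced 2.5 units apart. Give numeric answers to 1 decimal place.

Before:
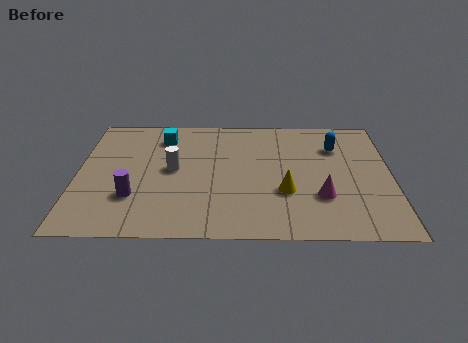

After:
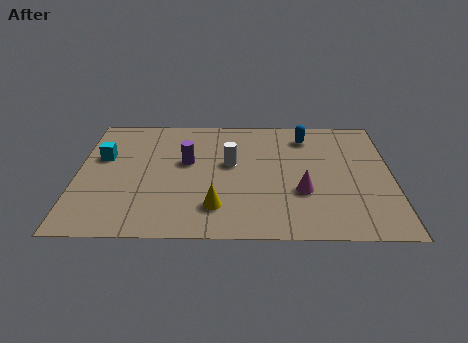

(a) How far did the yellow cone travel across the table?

2.7

The yellow cone was near (7.6, 2.8) before and (5.1, 1.8) after, so it travelled √(2.5² + 1.0²) ≈ 2.7 units.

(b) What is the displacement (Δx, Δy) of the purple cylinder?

(1.9, 2.3)

The purple cylinder was at about (2.1, 2.4) and moved to about (4.0, 4.7).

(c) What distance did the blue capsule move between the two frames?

1.3

The blue capsule was near (9.5, 5.8) before and (8.4, 6.5) after, so it travelled √(1.1² + 0.7²) ≈ 1.3 units.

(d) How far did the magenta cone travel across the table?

0.8

The magenta cone was near (8.9, 2.5) before and (8.2, 2.8) after, so it travelled √(0.7² + 0.3²) ≈ 0.8 units.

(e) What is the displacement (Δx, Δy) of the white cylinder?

(2.1, 0.4)

The white cylinder started near (3.5, 4.2) and ended near (5.6, 4.6).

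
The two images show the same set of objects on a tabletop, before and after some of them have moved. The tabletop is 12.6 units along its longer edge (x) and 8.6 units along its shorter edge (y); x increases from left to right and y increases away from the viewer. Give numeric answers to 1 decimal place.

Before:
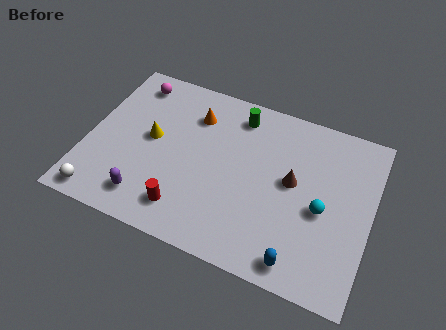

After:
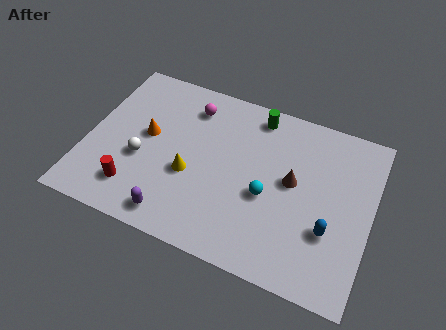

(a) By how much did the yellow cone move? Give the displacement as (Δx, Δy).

(1.9, -1.2)

From the two frames, the yellow cone sits at roughly (2.8, 4.6) before and (4.7, 3.4) after.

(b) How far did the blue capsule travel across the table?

2.2

The blue capsule was near (9.8, 1.0) before and (10.9, 2.9) after, so it travelled √(1.1² + 1.9²) ≈ 2.2 units.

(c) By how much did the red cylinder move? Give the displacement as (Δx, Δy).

(-2.3, 0.2)

The red cylinder started near (4.7, 1.6) and ended near (2.4, 1.8).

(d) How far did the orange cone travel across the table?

2.6

The orange cone was near (4.5, 6.5) before and (2.6, 4.7) after, so it travelled √(1.9² + 1.8²) ≈ 2.6 units.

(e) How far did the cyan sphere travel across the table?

2.4

The cyan sphere was near (10.5, 3.8) before and (8.1, 3.6) after, so it travelled √(2.4² + 0.2²) ≈ 2.4 units.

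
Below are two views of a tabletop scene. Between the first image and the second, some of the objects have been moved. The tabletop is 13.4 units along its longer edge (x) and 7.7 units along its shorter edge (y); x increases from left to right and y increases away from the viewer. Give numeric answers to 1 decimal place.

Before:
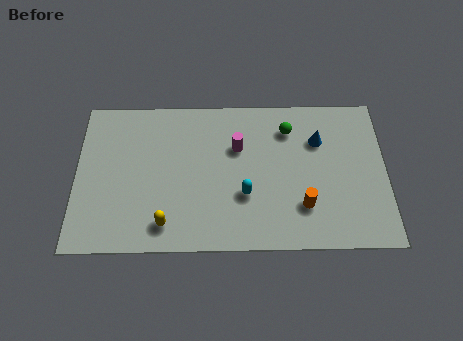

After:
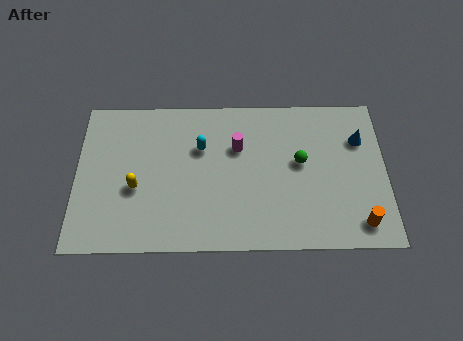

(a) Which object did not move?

the magenta cylinder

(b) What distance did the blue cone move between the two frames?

1.8

The blue cone moved from about (10.5, 5.4) to (12.3, 5.4), a distance of √(1.8² + 0.0²) ≈ 1.8.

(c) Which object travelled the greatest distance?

the cyan capsule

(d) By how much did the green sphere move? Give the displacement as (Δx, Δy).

(0.5, -1.7)

From the two frames, the green sphere sits at roughly (9.2, 6.0) before and (9.7, 4.3) after.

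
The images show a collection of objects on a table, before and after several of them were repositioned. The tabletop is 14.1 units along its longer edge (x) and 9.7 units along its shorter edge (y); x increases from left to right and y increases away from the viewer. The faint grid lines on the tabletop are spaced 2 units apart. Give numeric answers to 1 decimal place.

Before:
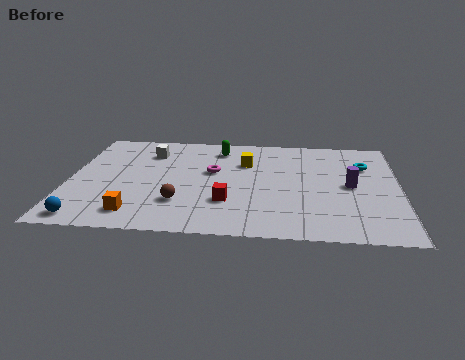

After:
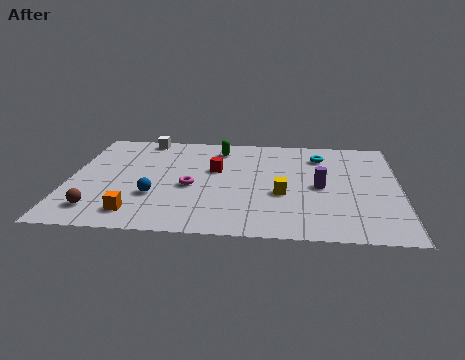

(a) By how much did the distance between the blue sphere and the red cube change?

-2.4

Before: roughly 6.1 units apart; after: 3.7. That's 2.4 units closer together.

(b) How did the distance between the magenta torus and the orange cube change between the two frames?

-1.7

They were about 5.1 units apart before and 3.4 after — 1.7 units closer together.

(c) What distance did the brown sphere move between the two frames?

3.5

The brown sphere moved from about (4.8, 2.7) to (1.4, 1.8), a distance of √(3.4² + 0.9²) ≈ 3.5.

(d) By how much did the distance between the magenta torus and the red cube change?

-0.9

They were about 2.9 units apart before and 2.0 after — 0.9 units closer together.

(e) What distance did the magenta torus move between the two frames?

1.7

The magenta torus moved from about (6.1, 5.7) to (5.2, 4.2), a distance of √(0.9² + 1.5²) ≈ 1.7.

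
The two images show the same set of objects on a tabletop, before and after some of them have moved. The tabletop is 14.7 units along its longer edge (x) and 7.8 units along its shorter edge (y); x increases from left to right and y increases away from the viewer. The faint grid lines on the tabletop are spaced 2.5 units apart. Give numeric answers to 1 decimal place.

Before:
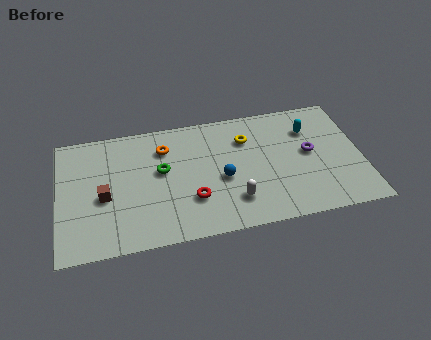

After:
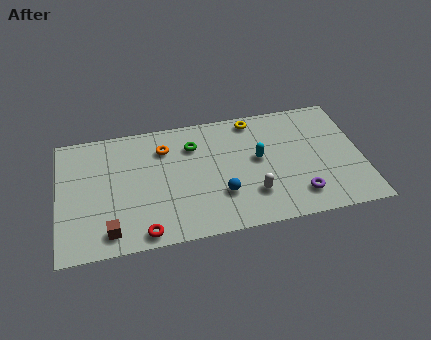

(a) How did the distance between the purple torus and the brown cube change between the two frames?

-0.9

Before: roughly 10.0 units apart; after: 9.1. That's 0.9 units closer together.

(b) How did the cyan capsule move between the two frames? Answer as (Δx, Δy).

(-2.6, -1.4)

The cyan capsule was at about (12.3, 5.7) and moved to about (9.7, 4.3).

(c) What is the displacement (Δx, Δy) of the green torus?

(1.6, 1.3)

The green torus was at about (5.0, 4.5) and moved to about (6.6, 5.8).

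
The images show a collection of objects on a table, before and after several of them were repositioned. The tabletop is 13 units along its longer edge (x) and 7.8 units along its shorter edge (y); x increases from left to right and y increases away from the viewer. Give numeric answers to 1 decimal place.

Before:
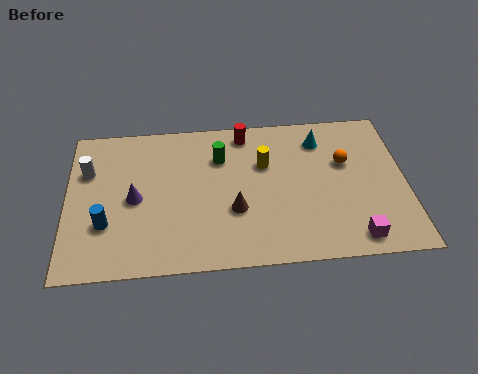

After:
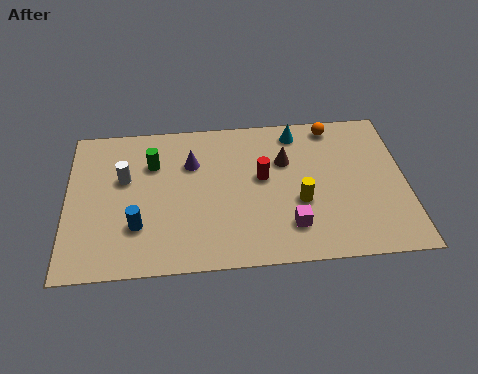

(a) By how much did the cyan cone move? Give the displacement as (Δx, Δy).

(-0.9, 0.5)

The cyan cone was at about (9.8, 6.2) and moved to about (8.9, 6.7).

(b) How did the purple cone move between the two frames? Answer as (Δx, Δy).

(2.2, 1.7)

The purple cone started near (2.6, 3.7) and ended near (4.8, 5.4).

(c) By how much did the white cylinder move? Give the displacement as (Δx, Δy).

(1.4, -0.5)

From the two frames, the white cylinder sits at roughly (0.8, 5.3) before and (2.2, 4.8) after.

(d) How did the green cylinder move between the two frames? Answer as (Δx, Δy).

(-2.6, -0.1)

The green cylinder was at about (5.9, 5.6) and moved to about (3.3, 5.5).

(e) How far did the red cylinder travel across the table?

2.5

The red cylinder moved from about (6.9, 6.8) to (7.5, 4.4), a distance of √(0.6² + 2.4²) ≈ 2.5.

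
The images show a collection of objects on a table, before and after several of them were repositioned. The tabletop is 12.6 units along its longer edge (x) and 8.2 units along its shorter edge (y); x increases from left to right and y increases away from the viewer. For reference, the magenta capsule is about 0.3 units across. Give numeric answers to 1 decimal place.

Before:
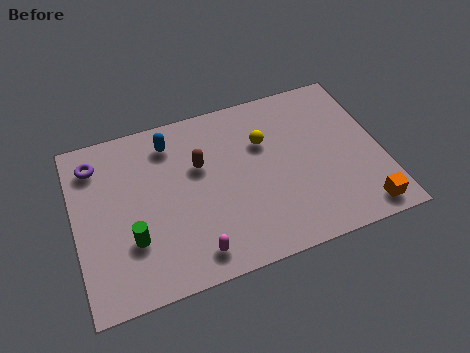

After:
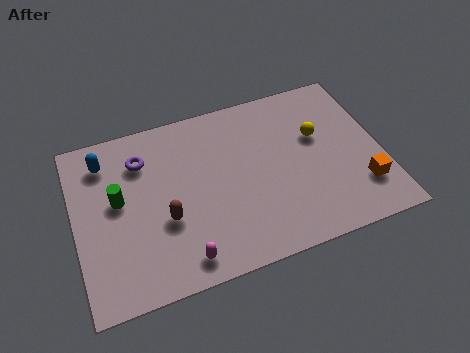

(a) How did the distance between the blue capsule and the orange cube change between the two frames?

+1.8

They were about 9.3 units apart before and 11.1 after — 1.8 units further apart.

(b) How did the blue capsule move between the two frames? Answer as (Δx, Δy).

(-2.7, -0.1)

The blue capsule started near (4.1, 6.7) and ended near (1.4, 6.6).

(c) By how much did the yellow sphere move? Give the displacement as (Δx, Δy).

(2.2, -0.4)

The yellow sphere was at about (7.9, 5.5) and moved to about (10.1, 5.1).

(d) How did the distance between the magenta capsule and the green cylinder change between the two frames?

+1.4

They were about 2.8 units apart before and 4.2 after — 1.4 units further apart.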